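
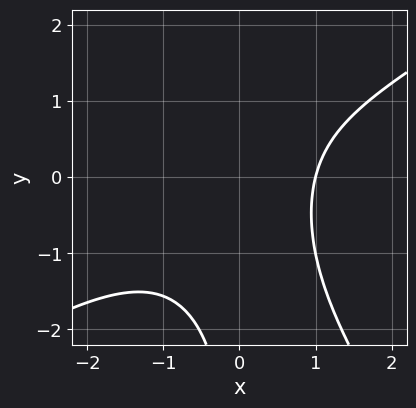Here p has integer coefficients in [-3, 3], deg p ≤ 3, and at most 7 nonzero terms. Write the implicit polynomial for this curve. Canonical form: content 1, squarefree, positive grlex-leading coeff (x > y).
x^3 - x^2*y - x*y^2 + x - 2

deg p = 3. The shape is more complex than any degree-2 curve.
Against the integer gridlines: it crosses the x-axis at the gridline x = 1; no y-intercept at any integer in the box.
These observations pin down the coefficients.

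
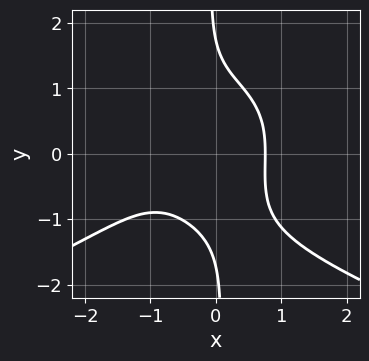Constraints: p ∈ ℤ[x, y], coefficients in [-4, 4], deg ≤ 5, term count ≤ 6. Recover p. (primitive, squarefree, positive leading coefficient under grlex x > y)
3*x*y^3 + 3*x^3 + 3*x^2 + y^2 - 3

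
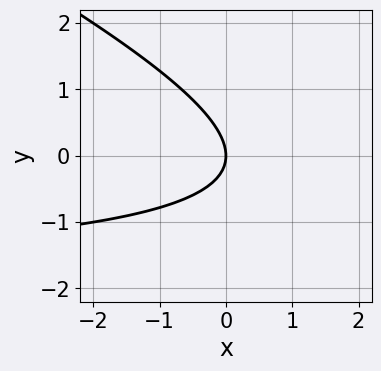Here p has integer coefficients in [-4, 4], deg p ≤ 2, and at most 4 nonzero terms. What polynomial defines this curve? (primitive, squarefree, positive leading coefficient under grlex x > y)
x*y + 2*y^2 + 2*x

(a) deg p = 2.
(b) Observable constraints: one y-axis crossing is at y = 0; it meets the x-axis at x = 0 (among the integer gridlines).
(c) Solving for integer coefficients yields p as stated.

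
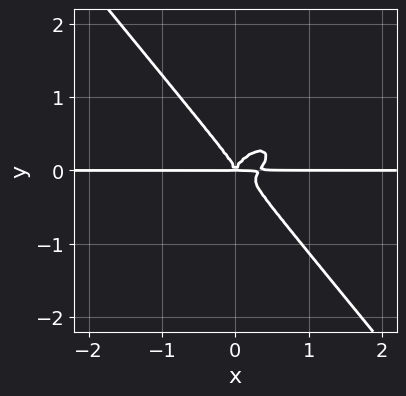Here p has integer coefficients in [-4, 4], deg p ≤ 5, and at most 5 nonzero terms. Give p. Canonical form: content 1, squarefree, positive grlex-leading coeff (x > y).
3*x^3*y - 2*x^2*y^2 + 3*y^4 - x^2*y

(a) deg p = 4. No degree-3 curve has this shape.
(b) From the visible intercepts: the visible x-axis segment lies entirely on the curve.
(c) Matching integer coefficients to the picture gives p.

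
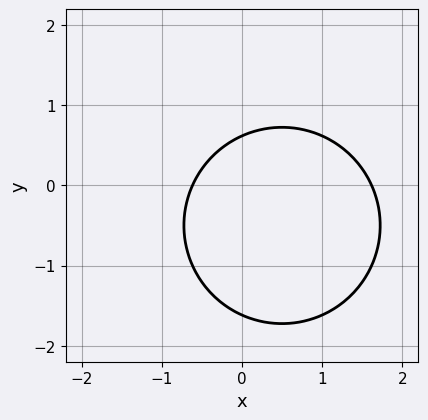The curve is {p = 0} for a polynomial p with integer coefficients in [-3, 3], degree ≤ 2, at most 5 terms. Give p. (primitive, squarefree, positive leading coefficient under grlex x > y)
The degree is 2 — a generic line meets the curve in up to 2 points.
The integer polynomial consistent with all of this is the stated p.

x^2 + y^2 - x + y - 1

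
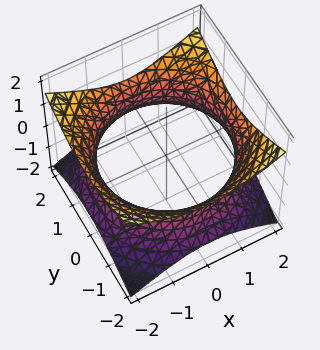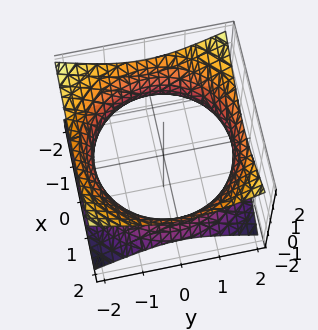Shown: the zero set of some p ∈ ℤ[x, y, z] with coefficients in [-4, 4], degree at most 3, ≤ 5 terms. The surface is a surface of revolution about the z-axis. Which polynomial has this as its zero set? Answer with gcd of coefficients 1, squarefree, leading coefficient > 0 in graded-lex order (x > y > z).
(a) Degree: no degree-1 surface has this shape, so deg p = 2.
(b) Symmetries: rotational symmetry about the z-axis ⇒ p depends on x, y only through x² + y².
(c) From the visible intercepts: a circular section at z = 0 has radius between 1 and 2; it misses every integer gridline on the z-axis.
(d) Putting this together gives p.

x^2 + y^2 - 2*z^2 - 3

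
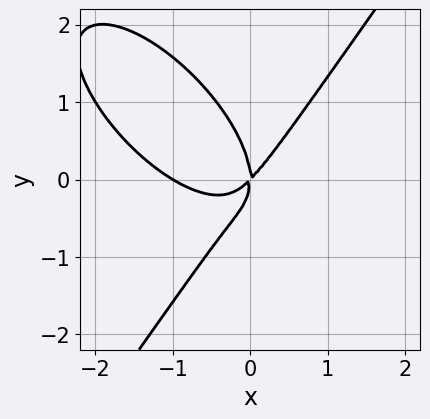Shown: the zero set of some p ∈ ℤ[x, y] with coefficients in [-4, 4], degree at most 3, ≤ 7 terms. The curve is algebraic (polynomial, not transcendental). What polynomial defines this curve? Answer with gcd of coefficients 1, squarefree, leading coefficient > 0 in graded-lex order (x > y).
3*x^3 + 2*x^2*y - 2*y^3 + 3*x^2 - 3*x*y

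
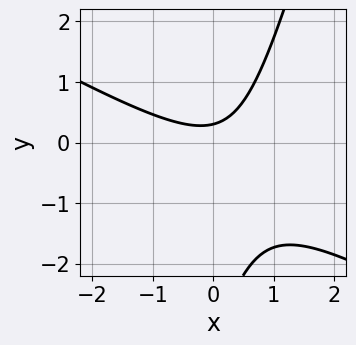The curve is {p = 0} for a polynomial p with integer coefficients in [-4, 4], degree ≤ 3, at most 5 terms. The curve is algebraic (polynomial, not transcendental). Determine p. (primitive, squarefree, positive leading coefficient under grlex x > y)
2*x^2 + 3*x*y - y^2 - 3*y + 1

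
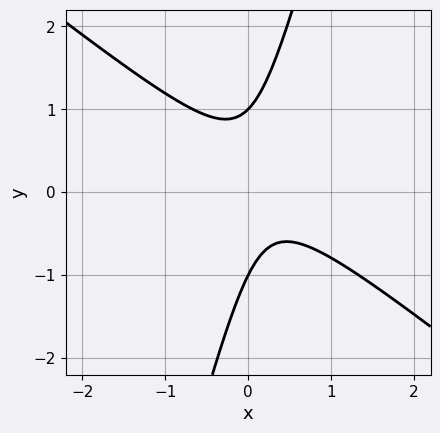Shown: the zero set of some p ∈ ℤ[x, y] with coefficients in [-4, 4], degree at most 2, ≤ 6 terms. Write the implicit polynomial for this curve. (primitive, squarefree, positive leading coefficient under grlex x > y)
3*x^2 + 3*x*y - y^2 - x + 1

First, the degree is 2 — no degree-1 curve has this shape.
Next, against the integer gridlines: it misses every integer gridline on the x-axis; among the integer gridlines, it crosses the y-axis at y ∈ {-1, 1}.
Finally, fitting integer coefficients to these (and the overall shape) gives p.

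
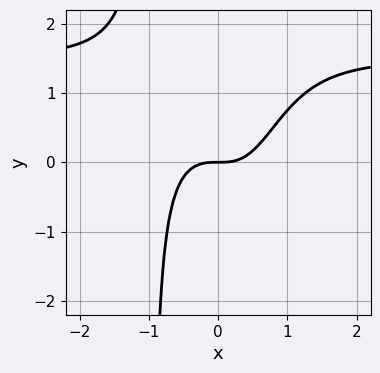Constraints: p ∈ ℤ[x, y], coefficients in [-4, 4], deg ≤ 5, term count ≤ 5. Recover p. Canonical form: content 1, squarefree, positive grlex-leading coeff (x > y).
2*x^3*y - 3*x^3 + 2*y

1. The degree is 4 — no degree-3 curve has this shape.
2. From the visible intercepts: it crosses the y-axis at the gridline y = 0; one x-axis crossing is at x = 0.
3. Assembling these constraints gives the stated polynomial.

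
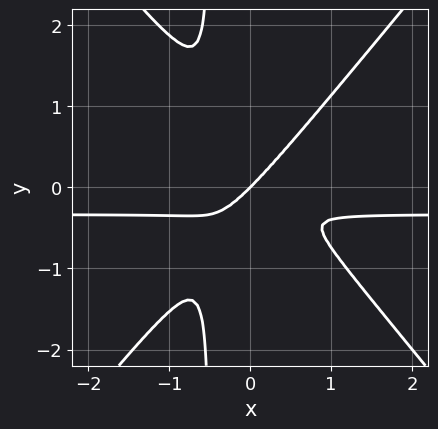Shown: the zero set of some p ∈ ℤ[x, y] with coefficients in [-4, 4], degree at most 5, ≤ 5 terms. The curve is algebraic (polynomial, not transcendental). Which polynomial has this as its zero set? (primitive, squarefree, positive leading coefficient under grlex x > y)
(a) The degree is 4 — the shape is more complex than any degree-3 curve.
(b) From the axis intercepts and sections: one y-axis crossing is at y = 0; one x-axis crossing is at x = 0.
(c) The integer polynomial consistent with all of this is the stated p.

3*x^3*y - 2*x*y^3 + x^3 - y^3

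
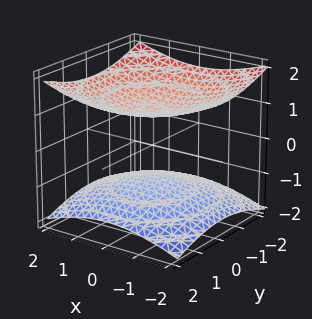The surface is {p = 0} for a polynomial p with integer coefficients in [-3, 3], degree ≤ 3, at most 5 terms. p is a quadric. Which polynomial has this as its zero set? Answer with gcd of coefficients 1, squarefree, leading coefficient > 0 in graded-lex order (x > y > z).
There are 2 components.
The degree is 2 — two sheets facing apart; a quadric.
Symmetries: every cross-section ⟂ z is a circle, so x, y appear only via x² + y²; it's symmetric under z → −z, forcing even powers of z.
Observable constraints: it misses every integer gridline on the y-axis; the surface avoids every integer x-axis point in the box; among the integer gridlines, it crosses the z-axis at z ∈ {-1, 1}.
Matching integer coefficients to the picture gives p.

x^2 + y^2 - 3*z^2 + 3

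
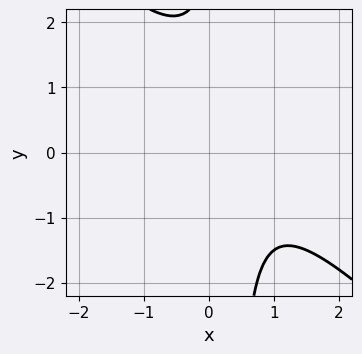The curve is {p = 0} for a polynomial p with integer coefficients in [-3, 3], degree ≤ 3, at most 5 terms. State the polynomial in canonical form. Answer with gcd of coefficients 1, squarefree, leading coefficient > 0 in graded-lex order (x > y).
1. The degree is 2 — the shape is more complex than any degree-1 curve.
2. From the axis intercepts and sections: it misses every integer gridline on the y-axis; it misses every integer gridline on the x-axis.
3. Solving for integer coefficients yields p as stated.

3*x^2 + 3*x*y - 3*x - y + 3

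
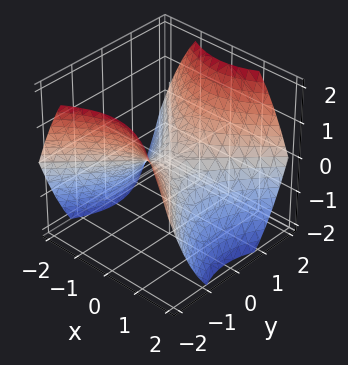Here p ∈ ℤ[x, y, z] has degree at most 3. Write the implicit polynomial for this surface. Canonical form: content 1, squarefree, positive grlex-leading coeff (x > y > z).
2*x^2 - 2*y^2 + 3*z

1. Degree: a saddle surface; a quadric, so deg p = 2.
2. Symmetries: it's symmetric under x → −x, forcing even powers of x; it's symmetric under y → −y, forcing even powers of y.
3. Against the integer gridlines: one x-axis crossing is at x = 0; it crosses the z-axis at the gridline z = 0; it meets the y-axis at y = 0 (among the integer gridlines).
4. Assembling these constraints gives the stated polynomial.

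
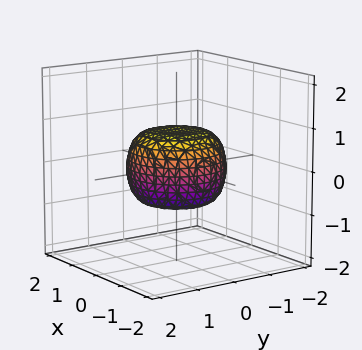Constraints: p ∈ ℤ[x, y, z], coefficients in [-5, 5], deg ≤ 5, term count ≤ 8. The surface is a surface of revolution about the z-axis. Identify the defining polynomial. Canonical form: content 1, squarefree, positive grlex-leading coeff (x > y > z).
1. deg p = 4.
2. Symmetry: every cross-section ⟂ z is a circle, so x, y appear only via x² + y².
3. Checking where it meets the axes: a circular section at z = 0 has radius between 1 and 2.
4. The integer polynomial consistent with all of this is the stated p.

2*x^4 + 4*x^2*y^2 + 2*y^4 - x^2 - y^2 + 3*z^2 - 2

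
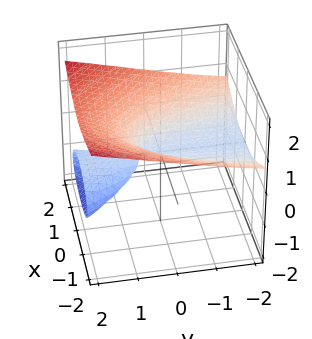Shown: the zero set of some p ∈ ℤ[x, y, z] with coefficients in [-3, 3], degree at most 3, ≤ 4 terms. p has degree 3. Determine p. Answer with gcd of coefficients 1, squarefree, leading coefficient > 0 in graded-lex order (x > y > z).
1. I count 2 distinct pieces.
2. Degree: a generic line meets the surface in up to 3 points, so deg p = 3.
3. Observable constraints: it crosses the z-axis at the gridline z = 0; it crosses the x-axis at the gridline x = 0.
4. Solving for integer coefficients yields p as stated.

2*z^3 - x^2 - 2*y*z + z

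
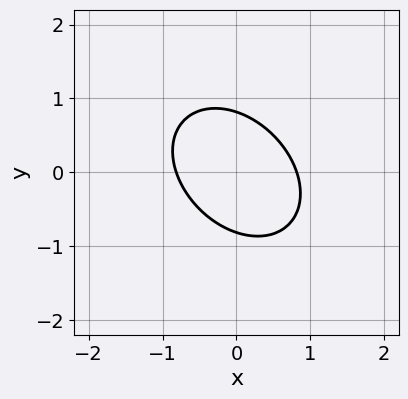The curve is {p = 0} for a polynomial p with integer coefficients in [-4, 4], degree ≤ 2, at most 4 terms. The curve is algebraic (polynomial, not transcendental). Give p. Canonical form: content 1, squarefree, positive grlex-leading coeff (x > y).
(a) deg p = 2.
(b) Matching integer coefficients to the picture gives p.

3*x^2 + 2*x*y + 3*y^2 - 2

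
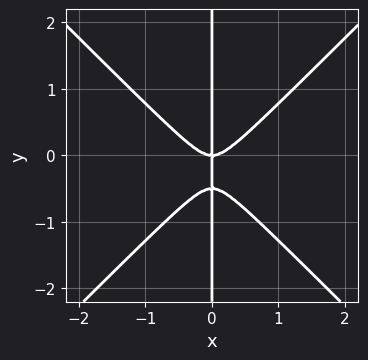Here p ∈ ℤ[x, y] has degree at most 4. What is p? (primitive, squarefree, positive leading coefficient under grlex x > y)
1. The degree is 3 — no degree-2 curve has this shape.
2. Checking where it meets the axes: it meets the x-axis at x = 0 (among the integer gridlines); every point of the y-axis in the box is on the curve.
3. Solving for integer coefficients yields p as stated.

2*x^3 - 2*x*y^2 - x*y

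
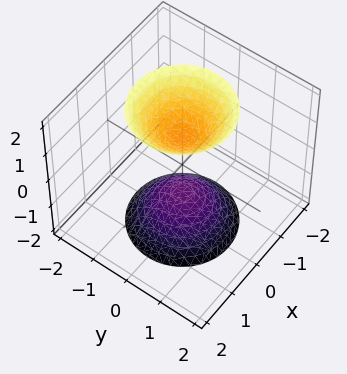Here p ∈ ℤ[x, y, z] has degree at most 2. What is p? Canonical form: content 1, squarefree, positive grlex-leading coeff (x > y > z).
1. The picture has 2 separate pieces. They look like related sheets of one shape, so recover p as a whole.
2. Degree: two separate bowl-shaped sheets opening away from each other; a quadric, so deg p = 2.
3. Symmetries: mirror symmetry z ↦ −z ⇒ only even powers of z; the z-axis is an axis of rotation, so x and y enter only as x² + y².
4. From the visible intercepts: among the integer gridlines, it crosses the z-axis at z ∈ {-1, 1}; a circular section at z = 2 has radius between 1 and 2; it misses every integer gridline on the x-axis; it misses every integer gridline on the y-axis.
5. These observations pin down the coefficients.

2*x^2 + 2*y^2 - z^2 + 1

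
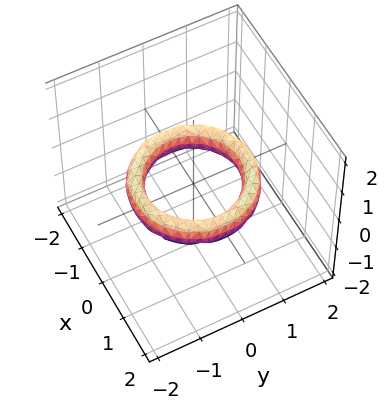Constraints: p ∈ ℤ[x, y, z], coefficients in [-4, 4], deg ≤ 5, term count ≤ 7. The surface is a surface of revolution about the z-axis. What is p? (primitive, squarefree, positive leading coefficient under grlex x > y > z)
(a) deg p = 4. A generic line meets the surface in up to 4 points.
(b) By symmetry, every cross-section ⟂ z is a circle, so x, y appear only via x² + y².
(c) Observable constraints: the surface avoids every integer z-axis point in the box; among the integer gridlines, it crosses the x-axis at x ∈ {-1, 1}.
(d) Together with the visible shape, these determine p as stated. Check: (0, -1, 0) on the y-axis lies on the surface, and p(0, -1, 0) = 0. ✓

x^4 + 2*x^2*y^2 + y^4 - 3*x^2 - 3*y^2 + 2*z^2 + 2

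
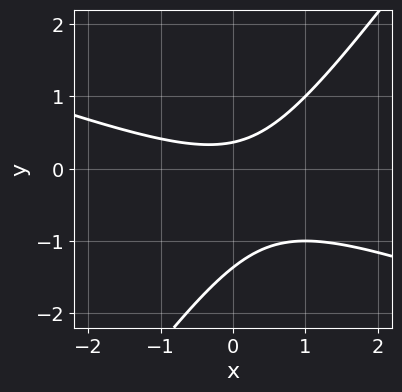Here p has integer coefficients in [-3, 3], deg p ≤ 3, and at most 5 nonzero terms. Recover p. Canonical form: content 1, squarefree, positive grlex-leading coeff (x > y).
(a) The degree is 2 — a generic line meets the curve in up to 2 points.
(b) Reading off the gridlines: it misses every integer gridline on the x-axis.
(c) Putting this together gives p.

x^2 + 2*x*y - 2*y^2 - 2*y + 1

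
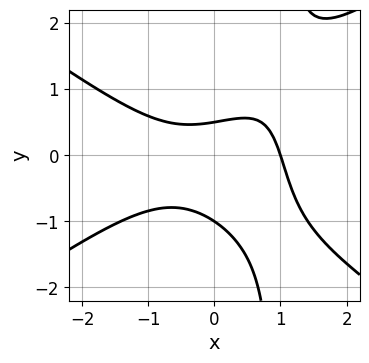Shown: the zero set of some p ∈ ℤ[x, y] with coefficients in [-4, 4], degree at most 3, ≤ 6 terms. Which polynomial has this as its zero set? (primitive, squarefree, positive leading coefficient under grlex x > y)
x^3 - 2*x*y^2 + 2*y^2 + y - 1

1. Degree: the shape is more complex than any degree-2 curve, so deg p = 3.
2. Checking where it meets the axes: it crosses the y-axis at the gridline y = -1; it crosses the x-axis at the gridline x = 1.
3. These observations pin down the coefficients.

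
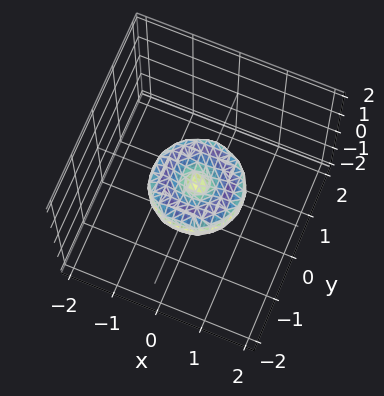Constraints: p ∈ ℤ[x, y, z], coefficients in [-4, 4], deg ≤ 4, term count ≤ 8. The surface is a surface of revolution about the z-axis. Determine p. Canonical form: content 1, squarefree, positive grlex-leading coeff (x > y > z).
(a) deg p = 4.
(b) Symmetry: every cross-section ⟂ z is a circle, so x, y appear only via x² + y².
(c) From the axis intercepts and sections: among the integer gridlines, it crosses the y-axis at y ∈ {-1, 0, 1}; it meets the z-axis at z = 0 (among the integer gridlines); the x-axis gridline crossings are at x ∈ {-1, 0, 1}.
(d) Matching integer coefficients to the picture gives p.

2*x^4 + 4*x^2*y^2 + 2*y^4 - 2*x^2 - 2*y^2 + 3*z^2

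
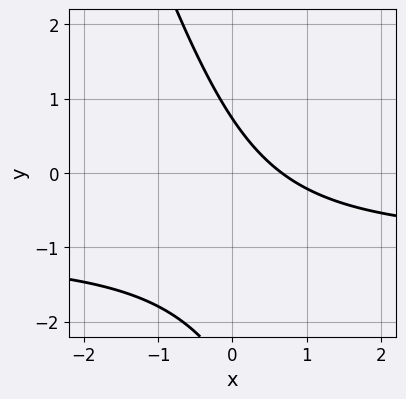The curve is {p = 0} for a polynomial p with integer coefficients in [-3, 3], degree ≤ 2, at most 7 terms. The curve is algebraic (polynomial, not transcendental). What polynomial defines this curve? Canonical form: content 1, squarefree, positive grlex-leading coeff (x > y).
3*x*y + y^2 + 3*x + 2*y - 2

First, deg p = 2. No degree-1 curve has this shape.
Finally, the integer polynomial consistent with all of this is the stated p.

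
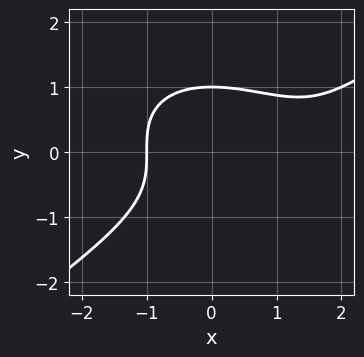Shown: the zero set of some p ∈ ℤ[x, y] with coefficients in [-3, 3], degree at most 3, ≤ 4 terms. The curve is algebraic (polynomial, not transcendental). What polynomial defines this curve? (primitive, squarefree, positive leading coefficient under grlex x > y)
x^3 - 3*y^3 - 2*x^2 + 3

(a) The degree is 3 — no degree-2 curve has this shape.
(b) Checking where it meets the axes: it crosses the y-axis at the gridline y = 1; it crosses the x-axis at the gridline x = -1.
(c) The integer polynomial consistent with all of this is the stated p.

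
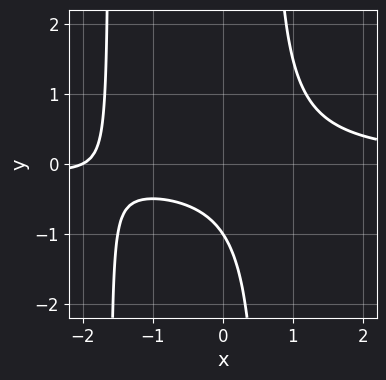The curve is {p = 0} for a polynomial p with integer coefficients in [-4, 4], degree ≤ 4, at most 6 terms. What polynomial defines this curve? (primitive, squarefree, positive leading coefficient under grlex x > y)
2*x^2*y + 2*x*y - x - 2*y - 2

First, degree: the shape is more complex than any degree-2 curve, so deg p = 3.
Next, from the axis intercepts and sections: it meets the y-axis at y = -1 (among the integer gridlines); it meets the x-axis at x = -2 (among the integer gridlines).
Finally, the integer polynomial consistent with all of this is the stated p.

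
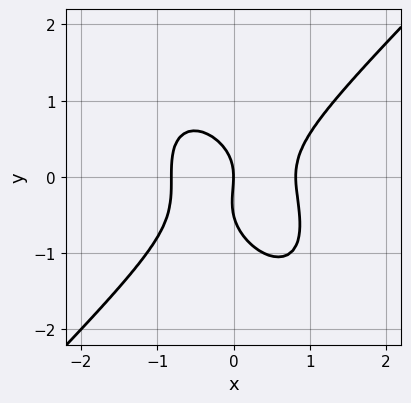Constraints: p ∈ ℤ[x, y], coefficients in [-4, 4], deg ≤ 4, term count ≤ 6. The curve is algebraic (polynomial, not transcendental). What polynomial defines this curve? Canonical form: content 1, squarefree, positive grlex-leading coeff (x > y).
3*x^3 - x*y^2 - 2*y^3 - y^2 - 2*x

1. The degree is 3 — no degree-2 curve has this shape.
2. Observable constraints: it crosses the y-axis at the gridline y = 0; it meets the x-axis at x = 0 (among the integer gridlines).
3. Matching integer coefficients to the picture gives p.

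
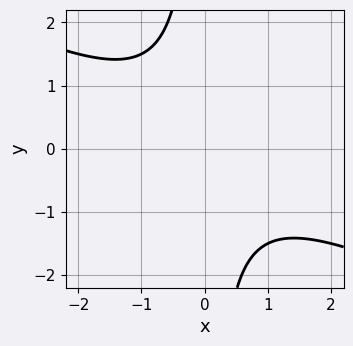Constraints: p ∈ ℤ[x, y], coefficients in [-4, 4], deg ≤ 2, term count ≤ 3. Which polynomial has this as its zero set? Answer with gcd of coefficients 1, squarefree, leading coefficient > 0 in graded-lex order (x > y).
(a) Degree: no degree-1 curve has this shape, so deg p = 2.
(b) Reading off the gridlines: the curve avoids every integer x-axis point in the box; no y-intercept at any integer in the box.
(c) Solving for integer coefficients yields p as stated.

x^2 + 2*x*y + 2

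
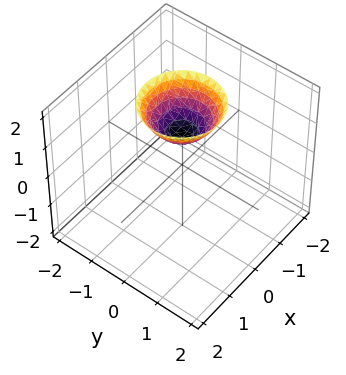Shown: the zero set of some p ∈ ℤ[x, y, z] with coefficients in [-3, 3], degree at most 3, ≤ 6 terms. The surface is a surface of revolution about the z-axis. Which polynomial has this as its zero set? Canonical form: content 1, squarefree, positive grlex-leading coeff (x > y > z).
The degree is 2 — no degree-1 surface has this shape.
Symmetry: every cross-section ⟂ z is a circle, so x, y appear only via x² + y².
Observable constraints: no x-intercept at any integer in the box; it meets the z-axis at z = 1 (among the integer gridlines).
Matching integer coefficients to the picture gives p.

x^2 + y^2 - z + 1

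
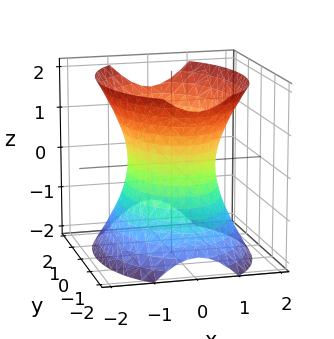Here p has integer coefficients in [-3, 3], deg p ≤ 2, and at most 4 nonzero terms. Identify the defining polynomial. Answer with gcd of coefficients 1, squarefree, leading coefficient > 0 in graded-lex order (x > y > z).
2*x^2 + y^2 - z^2 - 2

First, degree: one connected sheet with a waist; a quadric, so deg p = 2.
Next, symmetries: it's symmetric under z → −z, forcing even powers of z; the y ↦ −y reflection is a symmetry, so y appears only in even powers; the x ↦ −x reflection is a symmetry, so x appears only in even powers.
Next, reading off the gridlines: among the integer gridlines, it crosses the x-axis at x ∈ {-1, 1}; it misses every integer gridline on the z-axis.
Finally, these observations pin down the coefficients.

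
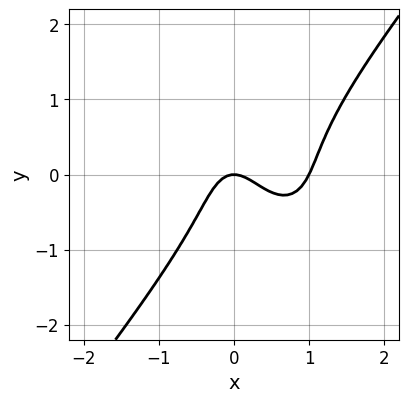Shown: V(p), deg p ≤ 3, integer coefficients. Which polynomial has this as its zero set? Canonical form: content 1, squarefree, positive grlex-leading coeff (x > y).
(a) The degree is 3 — the shape is more complex than any degree-2 curve.
(b) Reading off the gridlines: it meets the y-axis at y = 0 (among the integer gridlines); among the integer gridlines, it crosses the x-axis at x ∈ {0, 1}.
(c) Solving for integer coefficients yields p as stated.

2*x^3 - y^3 - 2*x^2 - y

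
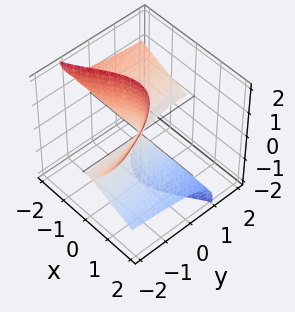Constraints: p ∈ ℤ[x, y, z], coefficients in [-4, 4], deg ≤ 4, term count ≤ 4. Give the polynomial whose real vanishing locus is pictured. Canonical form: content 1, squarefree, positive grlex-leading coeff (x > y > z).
x^3 + 2*x^2*z + 2*y*z^2

1. Degree: no degree-2 surface has this shape, so deg p = 3.
2. Against the integer gridlines: every point of the z-axis in the box is on the surface; every point of the y-axis in the box is on the surface.
3. Matching integer coefficients to the picture gives p.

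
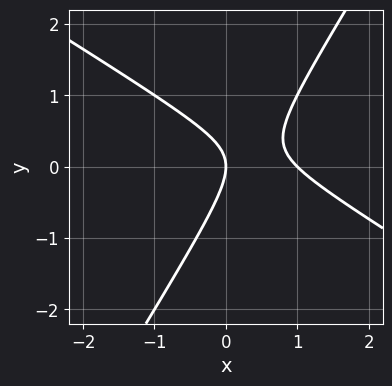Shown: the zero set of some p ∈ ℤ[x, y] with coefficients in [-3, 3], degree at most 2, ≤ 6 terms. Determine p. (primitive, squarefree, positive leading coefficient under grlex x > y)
x^2 + x*y - y^2 - x

(a) Degree: a generic line meets the curve in up to 2 points, so deg p = 2.
(b) From the visible intercepts: the x-axis gridline crossings are at x ∈ {0, 1}; it meets the y-axis at y = 0 (among the integer gridlines).
(c) Solving for integer coefficients yields p as stated.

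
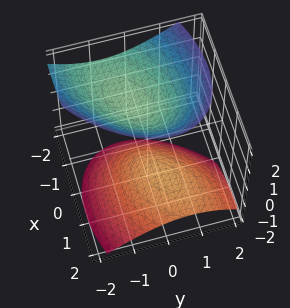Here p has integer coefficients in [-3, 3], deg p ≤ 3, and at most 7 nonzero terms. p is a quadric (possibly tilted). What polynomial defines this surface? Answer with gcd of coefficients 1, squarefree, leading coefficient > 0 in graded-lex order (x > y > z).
(a) I count 2 distinct pieces. They look like related sheets of one shape, so recover p as a whole.
(b) Degree: a generic line meets the surface in up to 2 points, so deg p = 2.
(c) Observable constraints: the z-axis gridline crossings are at z ∈ {-1, 1}; the surface avoids every integer x-axis point in the box; the surface avoids every integer y-axis point in the box.
(d) The integer polynomial consistent with all of this is the stated p.

2*x^2 - 2*x*y + 3*x*z + 3*y^2 - 3*z^2 + 3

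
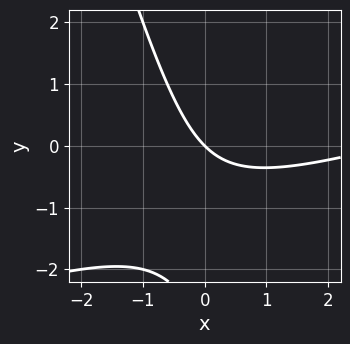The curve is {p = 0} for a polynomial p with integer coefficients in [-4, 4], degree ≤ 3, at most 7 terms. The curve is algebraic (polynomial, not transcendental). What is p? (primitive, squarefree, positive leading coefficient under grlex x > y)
x^2 - 3*x*y - y^2 - 3*x - 3*y

First, deg p = 2.
Next, checking where it meets the axes: it crosses the x-axis at the gridline x = 0; one y-axis crossing is at y = 0.
Finally, the integer polynomial consistent with all of this is the stated p.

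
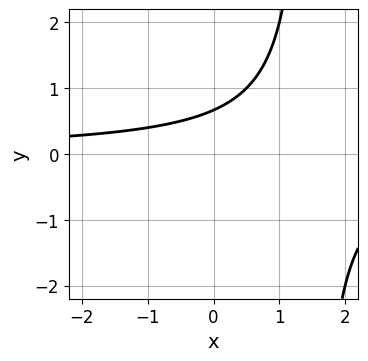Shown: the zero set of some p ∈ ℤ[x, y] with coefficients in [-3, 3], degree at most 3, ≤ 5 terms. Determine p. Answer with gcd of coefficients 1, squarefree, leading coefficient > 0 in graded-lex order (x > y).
1. deg p = 2. The shape is more complex than any degree-1 curve.
2. From the axis intercepts and sections: it misses every integer gridline on the x-axis.
3. Putting this together gives p.

2*x*y - 3*y + 2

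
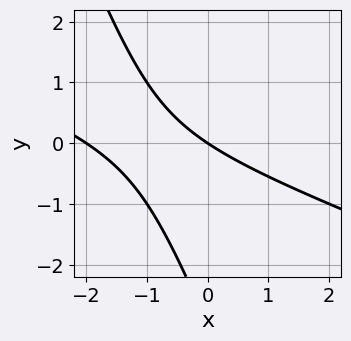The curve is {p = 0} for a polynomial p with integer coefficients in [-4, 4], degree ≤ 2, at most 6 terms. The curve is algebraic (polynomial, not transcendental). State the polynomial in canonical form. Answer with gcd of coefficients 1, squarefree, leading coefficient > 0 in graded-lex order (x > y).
deg p = 2. The shape is more complex than any degree-1 curve.
From the visible intercepts: among the integer gridlines, it crosses the x-axis at x ∈ {-2, 0}; one y-axis crossing is at y = 0.
Solving for integer coefficients yields p as stated.

x^2 + 3*x*y + y^2 + 2*x + 3*y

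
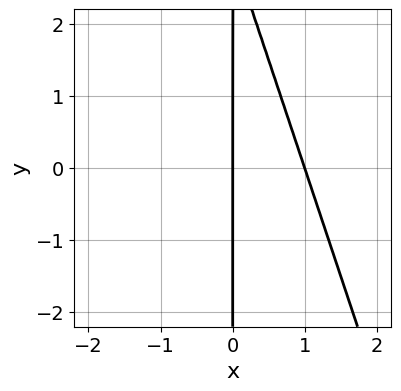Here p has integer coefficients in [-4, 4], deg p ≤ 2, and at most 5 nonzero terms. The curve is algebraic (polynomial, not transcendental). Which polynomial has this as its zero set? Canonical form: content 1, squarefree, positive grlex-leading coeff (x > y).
The degree is 2 — a generic line meets the curve in up to 2 points.
Reading off the gridlines: every point of the y-axis in the box is on the curve; the x-axis gridline crossings are at x ∈ {0, 1}.
These observations pin down the coefficients.

3*x^2 + x*y - 3*x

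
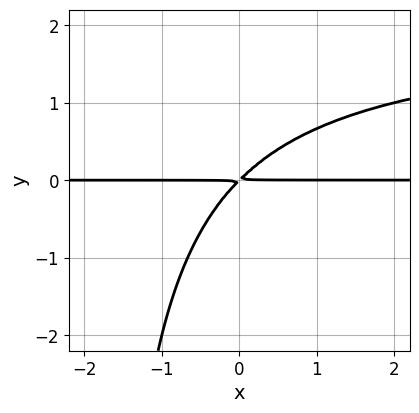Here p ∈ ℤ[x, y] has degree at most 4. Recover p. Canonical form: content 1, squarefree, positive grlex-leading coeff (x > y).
x*y^2 - 2*x*y + 2*y^2

First, deg p = 3. No degree-2 curve has this shape.
Then, from the visible intercepts: every point of the x-axis in the box is on the curve.
Finally, putting this together gives p.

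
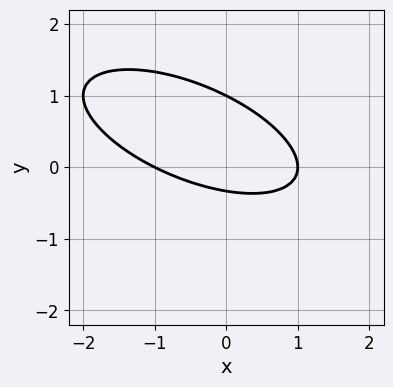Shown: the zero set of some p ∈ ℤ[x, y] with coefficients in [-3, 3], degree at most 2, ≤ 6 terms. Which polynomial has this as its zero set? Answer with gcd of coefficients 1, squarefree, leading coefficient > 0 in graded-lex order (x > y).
x^2 + 2*x*y + 3*y^2 - 2*y - 1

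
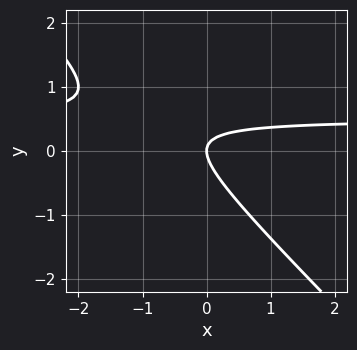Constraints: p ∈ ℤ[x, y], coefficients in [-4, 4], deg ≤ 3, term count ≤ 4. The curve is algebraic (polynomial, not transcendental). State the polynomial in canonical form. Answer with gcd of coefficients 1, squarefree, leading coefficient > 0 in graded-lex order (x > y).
First, deg p = 2.
Next, from the visible intercepts: it crosses the x-axis at the gridline x = 0; one y-axis crossing is at y = 0.
Finally, matching integer coefficients to the picture gives p.

2*x*y + 2*y^2 - x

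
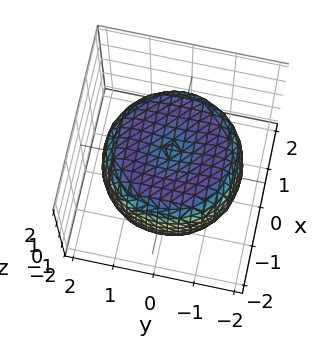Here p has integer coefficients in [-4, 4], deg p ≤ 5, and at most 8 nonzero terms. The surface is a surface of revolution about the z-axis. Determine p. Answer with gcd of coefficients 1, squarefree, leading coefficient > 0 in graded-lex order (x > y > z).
Degree: no degree-3 surface has this shape, so deg p = 4.
Symmetries: every cross-section ⟂ z is a circle, so x, y appear only via x² + y².
Observable constraints: the z-axis gridline crossings are at z ∈ {-1, 1}; a circular section at z = 0 has radius between 1 and 2.
Together with the visible shape, these determine p as stated.

x^4 + 2*x^2*y^2 + y^4 - 2*x^2 - 2*y^2 + 2*z^2 - 2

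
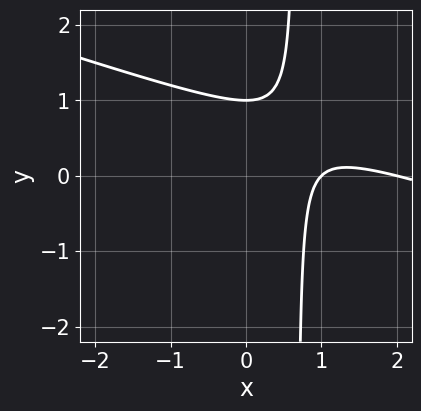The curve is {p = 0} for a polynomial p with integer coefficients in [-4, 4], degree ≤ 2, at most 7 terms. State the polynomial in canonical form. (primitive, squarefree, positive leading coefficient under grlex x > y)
x^2 + 3*x*y - 3*x - 2*y + 2

1. The degree is 2 — the shape is more complex than any degree-1 curve.
2. From the axis intercepts and sections: among the integer gridlines, it crosses the x-axis at x ∈ {1, 2}; it crosses the y-axis at the gridline y = 1.
3. Fitting integer coefficients to these (and the overall shape) gives p.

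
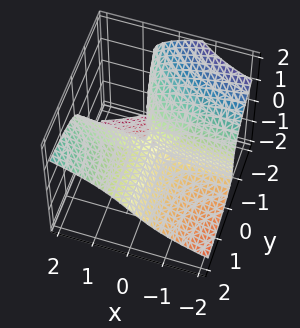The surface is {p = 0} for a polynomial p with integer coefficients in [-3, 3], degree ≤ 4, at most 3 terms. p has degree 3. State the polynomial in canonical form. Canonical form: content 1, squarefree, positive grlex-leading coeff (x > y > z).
(a) The degree is 3 — the shape is more complex than any degree-2 surface.
(b) Reading off the gridlines: the visible y-axis segment lies entirely on the surface; it meets the z-axis at z = 0 (among the integer gridlines).
(c) Assembling these constraints gives the stated polynomial.

2*z^3 - 3*x*y + 3*y*z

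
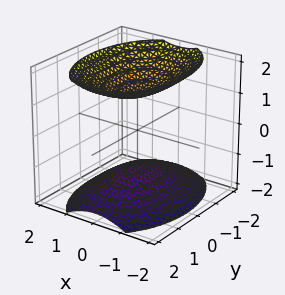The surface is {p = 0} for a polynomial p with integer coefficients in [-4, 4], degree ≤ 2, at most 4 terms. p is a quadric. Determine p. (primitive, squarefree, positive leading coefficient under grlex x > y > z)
2*x^2 + y^2 - 2*z^2 + 3

(a) I count 2 distinct pieces. They look like related sheets of one shape, so recover p as a whole.
(b) Degree: two separate bowl-shaped sheets opening away from each other; a quadric, so deg p = 2.
(c) Symmetries: mirror symmetry x ↦ −x ⇒ only even powers of x; the y ↦ −y reflection is a symmetry, so y appears only in even powers; it's symmetric under z → −z, forcing even powers of z.
(d) Reading off the gridlines: the surface avoids every integer y-axis point in the box; the surface avoids every integer x-axis point in the box.
(e) Matching integer coefficients to the picture gives p.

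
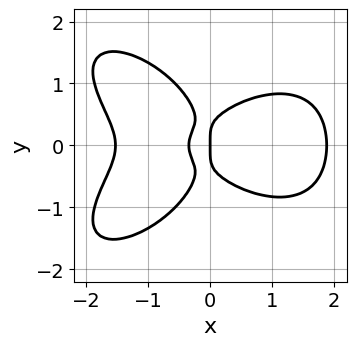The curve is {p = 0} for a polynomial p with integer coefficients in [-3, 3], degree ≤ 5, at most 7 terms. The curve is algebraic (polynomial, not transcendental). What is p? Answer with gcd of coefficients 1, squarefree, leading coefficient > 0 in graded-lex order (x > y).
x^4 + 2*y^4 + 3*x*y^2 - 3*x^2 - x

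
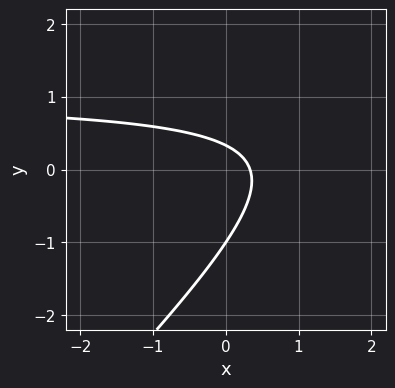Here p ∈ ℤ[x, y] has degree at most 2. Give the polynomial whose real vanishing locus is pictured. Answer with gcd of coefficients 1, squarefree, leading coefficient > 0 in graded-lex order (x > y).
3*x*y - 3*y^2 - 3*x - 2*y + 1

1. deg p = 2. No degree-1 curve has this shape.
2. Observable constraints: it crosses the y-axis at the gridline y = -1.
3. Fitting integer coefficients to these (and the overall shape) gives p.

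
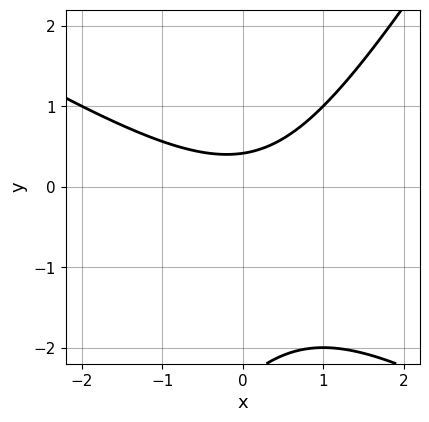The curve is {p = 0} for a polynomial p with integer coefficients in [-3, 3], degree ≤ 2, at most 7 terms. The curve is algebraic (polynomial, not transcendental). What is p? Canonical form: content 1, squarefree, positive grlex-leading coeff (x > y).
1. Degree: no degree-1 curve has this shape, so deg p = 2.
2. Against the integer gridlines: it misses every integer gridline on the x-axis.
3. Solving for integer coefficients yields p as stated.

x^2 + x*y - y^2 - 2*y + 1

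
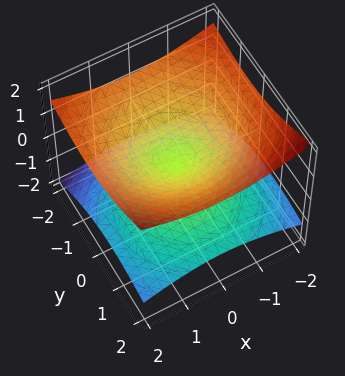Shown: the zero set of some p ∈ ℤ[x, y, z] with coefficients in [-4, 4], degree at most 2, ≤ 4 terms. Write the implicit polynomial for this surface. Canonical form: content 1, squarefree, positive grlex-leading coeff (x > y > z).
(a) The degree is 2 — no degree-1 surface has this shape.
(b) Against the integer gridlines: it crosses the x-axis at the gridline x = 0; it crosses the y-axis at the gridline y = 0; it crosses the z-axis at the gridline z = 0.
(c) Solving for integer coefficients yields p as stated.

x^2 + y^2 + y*z - 3*z^2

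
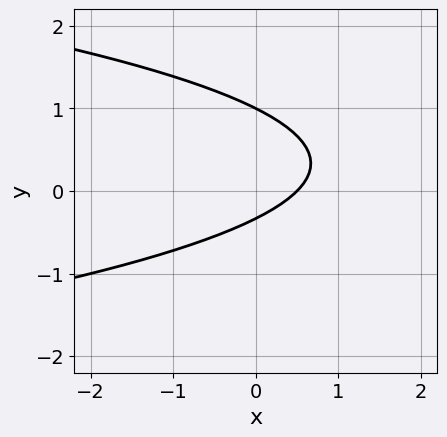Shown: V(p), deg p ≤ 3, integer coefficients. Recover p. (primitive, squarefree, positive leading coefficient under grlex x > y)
3*y^2 + 2*x - 2*y - 1

(a) Degree: the shape is more complex than any degree-1 curve, so deg p = 2.
(b) Checking where it meets the axes: it meets the y-axis at y = 1 (among the integer gridlines).
(c) Together with the visible shape, these determine p as stated.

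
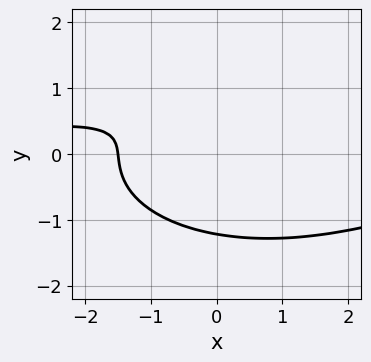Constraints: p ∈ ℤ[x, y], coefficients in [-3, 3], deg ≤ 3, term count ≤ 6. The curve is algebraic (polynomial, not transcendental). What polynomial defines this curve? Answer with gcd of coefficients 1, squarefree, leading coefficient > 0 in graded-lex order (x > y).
1. deg p = 3. A generic line meets the curve in up to 3 points.
2. The integer polynomial consistent with all of this is the stated p.

x^2*y + 3*y^3 + 2*x - 2*y + 3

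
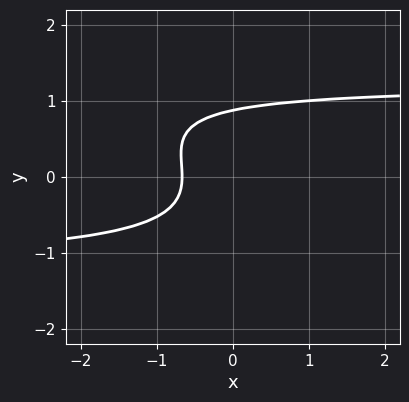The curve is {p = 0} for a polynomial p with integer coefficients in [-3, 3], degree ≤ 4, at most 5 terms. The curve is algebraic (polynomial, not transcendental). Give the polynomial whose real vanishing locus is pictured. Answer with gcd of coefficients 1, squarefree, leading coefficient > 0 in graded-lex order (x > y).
2*x*y^2 + 3*y^3 - 3*x - 2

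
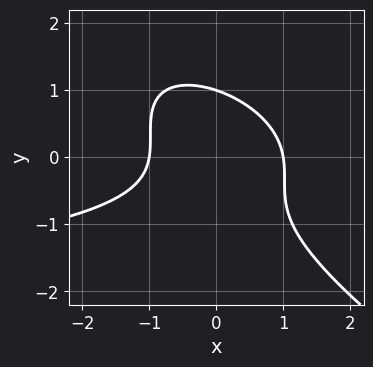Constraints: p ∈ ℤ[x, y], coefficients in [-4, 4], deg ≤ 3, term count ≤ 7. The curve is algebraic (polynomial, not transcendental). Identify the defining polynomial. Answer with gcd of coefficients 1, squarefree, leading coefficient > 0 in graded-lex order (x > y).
x^2*y + 3*x*y^2 + 3*y^3 + 3*x^2 - 3

First, deg p = 3. No degree-2 curve has this shape.
Next, checking where it meets the axes: it meets the y-axis at y = 1 (among the integer gridlines); among the integer gridlines, it crosses the x-axis at x ∈ {-1, 1}.
Finally, fitting integer coefficients to these (and the overall shape) gives p.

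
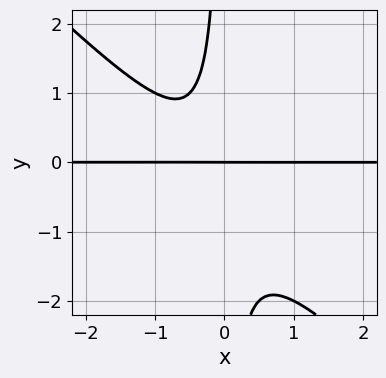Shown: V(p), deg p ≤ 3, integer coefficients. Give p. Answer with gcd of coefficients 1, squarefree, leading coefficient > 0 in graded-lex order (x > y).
(a) Degree: the shape is more complex than any degree-2 curve, so deg p = 3.
(b) Observable constraints: the visible x-axis segment lies entirely on the curve; one y-axis crossing is at y = 0.
(c) Matching integer coefficients to the picture gives p.

2*x^2*y + 2*x*y^2 + x*y + y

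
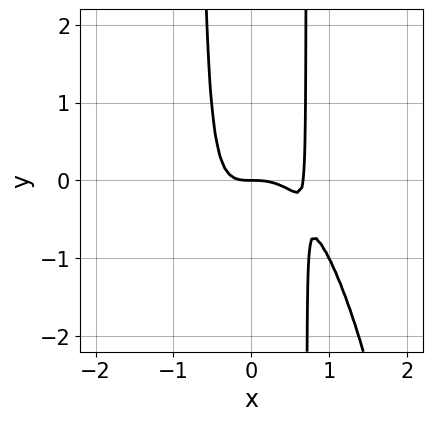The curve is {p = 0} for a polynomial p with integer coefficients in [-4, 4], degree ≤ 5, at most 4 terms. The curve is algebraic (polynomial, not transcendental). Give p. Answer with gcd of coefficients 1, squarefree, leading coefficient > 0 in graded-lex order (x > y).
3*x^4 - 2*x^3 + 2*x^2*y - y

The degree is 4 — a generic line meets the curve in up to 4 points.
Against the integer gridlines: it meets the x-axis at x = 0 (among the integer gridlines); one y-axis crossing is at y = 0.
Matching integer coefficients to the picture gives p.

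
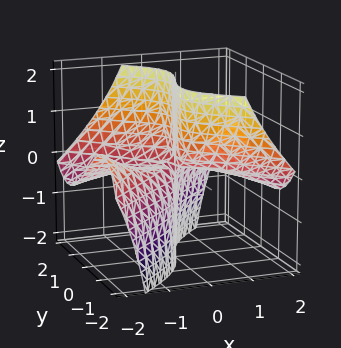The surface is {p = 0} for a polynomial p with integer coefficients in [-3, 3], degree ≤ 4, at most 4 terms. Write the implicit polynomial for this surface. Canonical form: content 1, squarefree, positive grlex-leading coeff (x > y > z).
First, deg p = 3.
Then, checking where it meets the axes: the visible z-axis segment lies entirely on the surface; the visible x-axis segment lies entirely on the surface.
Finally, the integer polynomial consistent with all of this is the stated p.

x^2*y - y^3 - 3*x*z + y*z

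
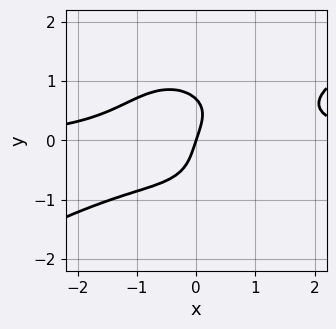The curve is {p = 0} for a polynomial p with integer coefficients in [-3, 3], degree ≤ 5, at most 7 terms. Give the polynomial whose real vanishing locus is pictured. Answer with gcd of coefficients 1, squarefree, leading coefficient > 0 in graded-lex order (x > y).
deg p = 4. No degree-3 curve has this shape.
Checking where it meets the axes: it crosses the x-axis at the gridline x = 0; it meets the y-axis at y = 0 (among the integer gridlines).
Matching integer coefficients to the picture gives p.

2*x^3*y - 3*x^2*y^2 - 3*y^4 - 3*x + y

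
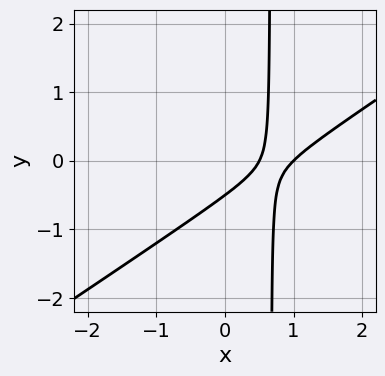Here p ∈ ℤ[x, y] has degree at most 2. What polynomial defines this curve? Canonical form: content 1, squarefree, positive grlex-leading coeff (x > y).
First, deg p = 2. A generic line meets the curve in up to 2 points.
Then, reading off the gridlines: it meets the x-axis at x = 1 (among the integer gridlines).
Finally, these observations pin down the coefficients.

2*x^2 - 3*x*y - 3*x + 2*y + 1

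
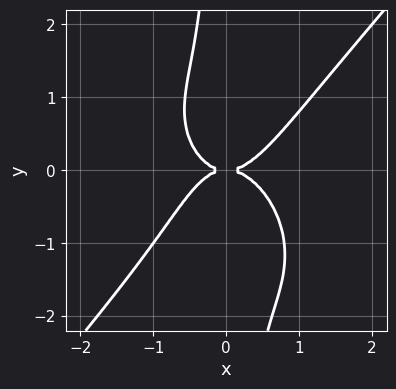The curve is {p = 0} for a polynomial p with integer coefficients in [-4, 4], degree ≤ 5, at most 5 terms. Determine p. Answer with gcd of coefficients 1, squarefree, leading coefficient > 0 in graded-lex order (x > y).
First, the degree is 4 — the shape is more complex than any degree-3 curve.
Then, against the integer gridlines: it crosses the x-axis at the gridline x = 0; it meets the y-axis at y = 0 (among the integer gridlines).
Finally, these observations pin down the coefficients.

3*x^4 - 2*x*y^3 - x*y^2 - 2*y^2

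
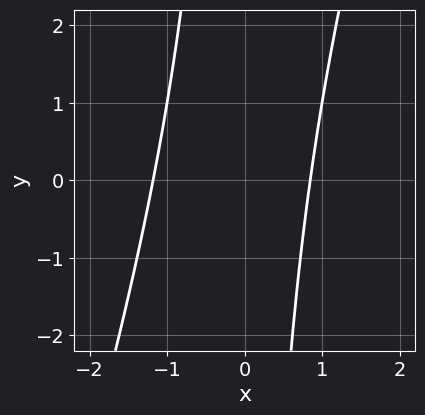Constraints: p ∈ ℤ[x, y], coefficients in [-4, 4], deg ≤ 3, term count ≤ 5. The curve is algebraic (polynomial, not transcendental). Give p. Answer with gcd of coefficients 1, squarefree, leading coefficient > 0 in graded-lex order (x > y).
3*x^2 - x*y + x - 3

(a) The degree is 2 — no degree-1 curve has this shape.
(b) Observable constraints: no y-intercept at any integer in the box.
(c) Assembling these constraints gives the stated polynomial.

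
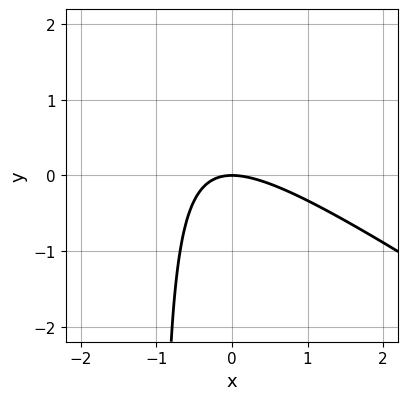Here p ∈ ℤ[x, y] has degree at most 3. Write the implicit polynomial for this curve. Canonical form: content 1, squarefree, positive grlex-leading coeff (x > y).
2*x^2 + 3*x*y + 3*y

(a) deg p = 2.
(b) Against the integer gridlines: it meets the x-axis at x = 0 (among the integer gridlines); one y-axis crossing is at y = 0.
(c) The integer polynomial consistent with all of this is the stated p.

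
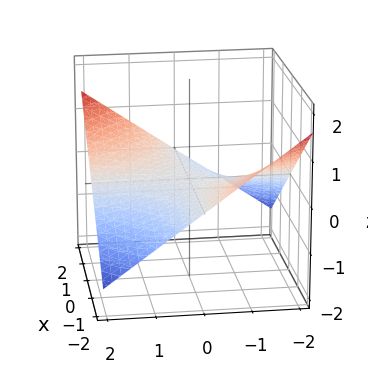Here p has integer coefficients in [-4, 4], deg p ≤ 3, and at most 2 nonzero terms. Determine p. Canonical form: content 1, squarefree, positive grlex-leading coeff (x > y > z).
x*y - 3*z

(a) Degree: a hyperbolic paraboloid; a quadric, so deg p = 2.
(b) Checking where it meets the axes: every point of the x-axis in the box is on the surface; it crosses the z-axis at the gridline z = 0; every point of the y-axis in the box is on the surface.
(c) Matching integer coefficients to the picture gives p.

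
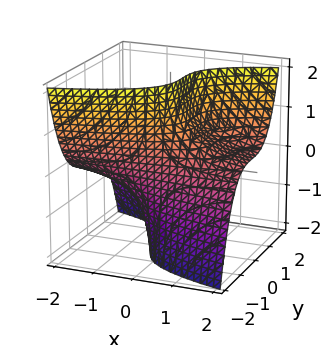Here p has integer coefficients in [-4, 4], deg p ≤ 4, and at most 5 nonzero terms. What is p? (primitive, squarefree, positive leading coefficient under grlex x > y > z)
First, deg p = 3.
Then, observable constraints: the surface avoids every integer x-axis point in the box; the surface avoids every integer z-axis point in the box; it crosses the y-axis at the gridline y = -1.
Finally, these observations pin down the coefficients.

2*y^3 - 3*x*z + 2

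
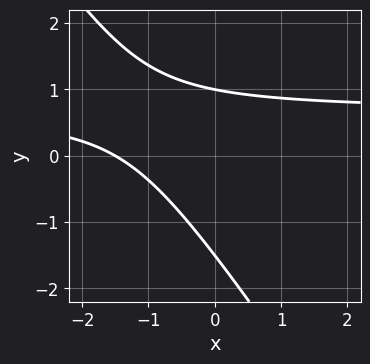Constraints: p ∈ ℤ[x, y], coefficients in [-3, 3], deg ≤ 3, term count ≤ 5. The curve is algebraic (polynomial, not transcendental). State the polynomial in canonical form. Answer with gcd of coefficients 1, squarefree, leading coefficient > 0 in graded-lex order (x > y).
3*x*y + 2*y^2 - 2*x + y - 3

deg p = 2. No degree-1 curve has this shape.
From the axis intercepts and sections: it meets the y-axis at y = 1 (among the integer gridlines).
Solving for integer coefficients yields p as stated.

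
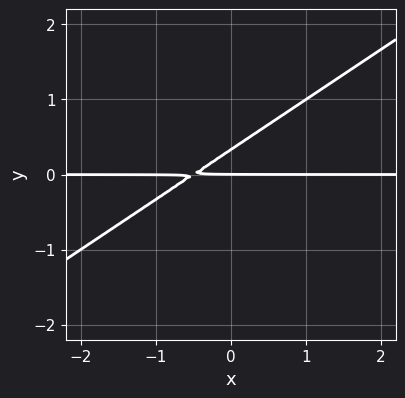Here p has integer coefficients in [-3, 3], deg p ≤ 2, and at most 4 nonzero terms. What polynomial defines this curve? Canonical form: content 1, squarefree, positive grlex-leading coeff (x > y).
(a) The degree is 2 — no degree-1 curve has this shape.
(b) Reading off the gridlines: one y-axis crossing is at y = 0; every point of the x-axis in the box is on the curve.
(c) Solving for integer coefficients yields p as stated.

2*x*y - 3*y^2 + y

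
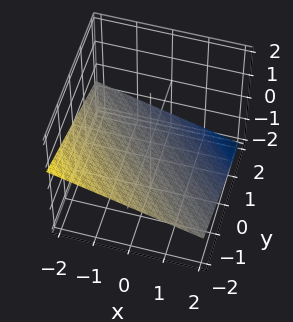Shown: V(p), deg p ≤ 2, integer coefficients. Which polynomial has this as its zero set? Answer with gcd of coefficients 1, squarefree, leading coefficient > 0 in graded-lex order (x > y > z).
1. deg p = 1.
2. Against the integer gridlines: it meets the y-axis at y = -2 (among the integer gridlines); it meets the x-axis at x = -2 (among the integer gridlines).
3. Putting this together gives p.

x + y + 3*z + 2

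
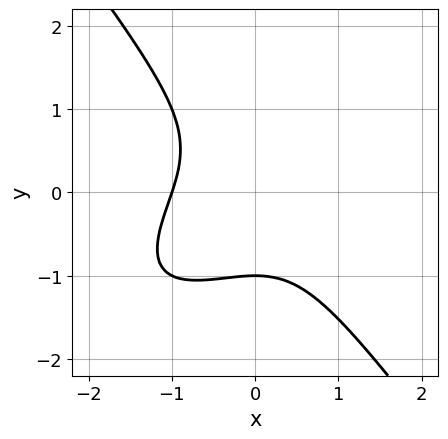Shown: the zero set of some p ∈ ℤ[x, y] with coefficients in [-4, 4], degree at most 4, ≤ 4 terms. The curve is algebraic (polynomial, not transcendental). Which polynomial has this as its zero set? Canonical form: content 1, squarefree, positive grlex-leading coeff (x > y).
The degree is 3 — the shape is more complex than any degree-2 curve.
From the visible intercepts: it crosses the x-axis at the gridline x = -1; it crosses the y-axis at the gridline y = -1.
Solving for integer coefficients yields p as stated.

x^3 - x^2*y + y^3 + 1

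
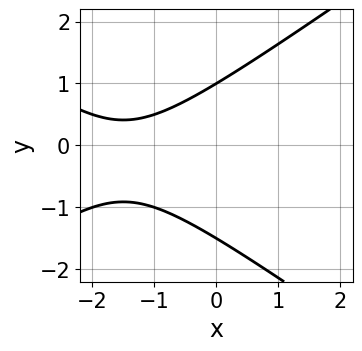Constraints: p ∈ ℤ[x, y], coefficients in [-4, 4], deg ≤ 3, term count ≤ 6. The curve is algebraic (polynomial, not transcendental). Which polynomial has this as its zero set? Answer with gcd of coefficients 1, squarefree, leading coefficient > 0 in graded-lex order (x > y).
x^2 - 2*y^2 + 3*x - y + 3

(a) deg p = 2.
(b) From the visible intercepts: no x-intercept at any integer in the box; it meets the y-axis at y = 1 (among the integer gridlines).
(c) Solving for integer coefficients yields p as stated.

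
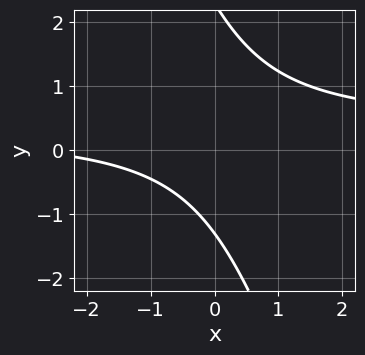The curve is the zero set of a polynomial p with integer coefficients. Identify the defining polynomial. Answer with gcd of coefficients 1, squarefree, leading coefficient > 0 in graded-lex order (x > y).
3*x*y + y^2 - x - y - 3

(a) The degree is 2 — no degree-1 curve has this shape.
(b) From the axis intercepts and sections: no x-intercept at any integer in the box.
(c) Fitting integer coefficients to these (and the overall shape) gives p.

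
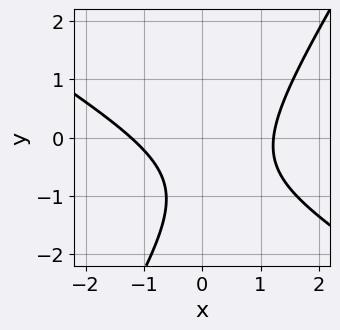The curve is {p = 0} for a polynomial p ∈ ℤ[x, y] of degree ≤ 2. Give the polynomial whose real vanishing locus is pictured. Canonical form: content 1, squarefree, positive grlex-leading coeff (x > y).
2*x^2 + 2*x*y - 2*y^2 - 3*y - 3

(a) The degree is 2 — the shape is more complex than any degree-1 curve.
(b) Reading off the gridlines: it misses every integer gridline on the y-axis.
(c) The integer polynomial consistent with all of this is the stated p.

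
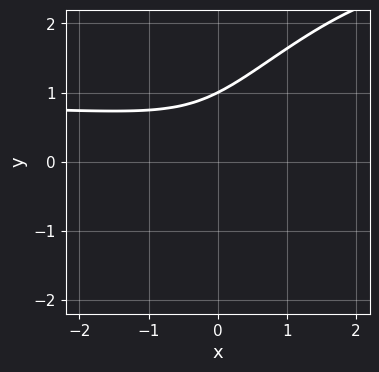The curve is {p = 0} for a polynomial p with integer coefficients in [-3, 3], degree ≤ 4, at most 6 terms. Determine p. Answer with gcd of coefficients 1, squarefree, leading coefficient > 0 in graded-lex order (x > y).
(a) The degree is 3 — the shape is more complex than any degree-2 curve.
(b) Against the integer gridlines: it meets the y-axis at y = 1 (among the integer gridlines); the curve avoids every integer x-axis point in the box.
(c) Assembling these constraints gives the stated polynomial.

2*x^2*y - 3*x*y^2 + 2*y^3 - 2*x^2 - 2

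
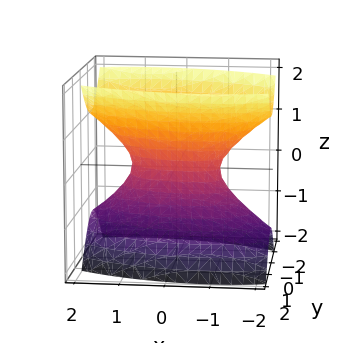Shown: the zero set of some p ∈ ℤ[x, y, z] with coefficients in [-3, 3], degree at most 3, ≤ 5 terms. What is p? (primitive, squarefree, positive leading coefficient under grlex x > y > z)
x^2 + x*y + 3*y^2 - 2*z^2 - 1

Degree: no degree-1 surface has this shape, so deg p = 2.
Observable constraints: among the integer gridlines, it crosses the x-axis at x ∈ {-1, 1}; it misses every integer gridline on the z-axis.
Matching integer coefficients to the picture gives p.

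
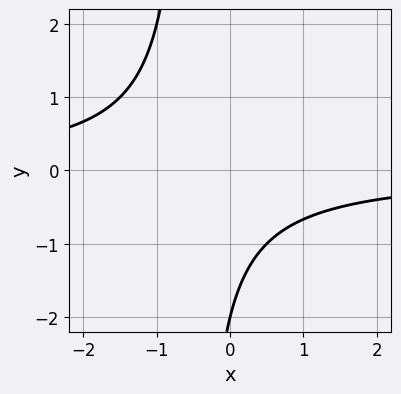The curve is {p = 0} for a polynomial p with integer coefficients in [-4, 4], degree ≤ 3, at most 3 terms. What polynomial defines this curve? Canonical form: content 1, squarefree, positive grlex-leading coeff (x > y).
1. deg p = 2.
2. Observable constraints: no x-intercept at any integer in the box; it crosses the y-axis at the gridline y = -2.
3. Assembling these constraints gives the stated polynomial.

2*x*y + y + 2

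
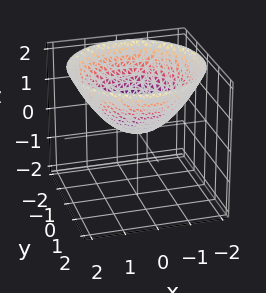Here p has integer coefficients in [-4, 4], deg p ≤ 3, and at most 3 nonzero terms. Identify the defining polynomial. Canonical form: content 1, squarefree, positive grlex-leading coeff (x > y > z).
x^2 + y^2 - 2*z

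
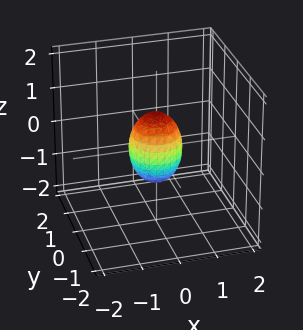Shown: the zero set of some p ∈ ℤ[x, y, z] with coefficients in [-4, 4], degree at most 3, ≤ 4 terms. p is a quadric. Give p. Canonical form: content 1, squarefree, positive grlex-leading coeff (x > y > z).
First, the degree is 2 — a closed, bounded, convex surface; a quadric.
Next, symmetries: mirror symmetry z ↦ −z ⇒ only even powers of z; the surface is invariant under rotation about z: p = q(x² + y², z).
Next, observable constraints: among the integer gridlines, it crosses the z-axis at z ∈ {-1, 1}; a circular section at z = 0 has radius between 0 and 1.
Finally, putting this together gives p.

2*x^2 + 2*y^2 + z^2 - 1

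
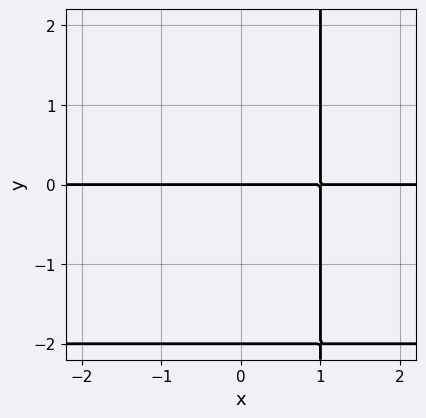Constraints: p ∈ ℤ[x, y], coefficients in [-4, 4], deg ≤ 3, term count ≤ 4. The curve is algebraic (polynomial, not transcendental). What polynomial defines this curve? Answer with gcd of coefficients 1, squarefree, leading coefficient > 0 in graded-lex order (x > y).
x*y^2 + 2*x*y - y^2 - 2*y

1. The degree is 3 — the shape is more complex than any degree-2 curve.
2. From the axis intercepts and sections: every point of the x-axis in the box is on the curve; among the integer gridlines, it crosses the y-axis at y ∈ {-2, 0}.
3. Putting this together gives p.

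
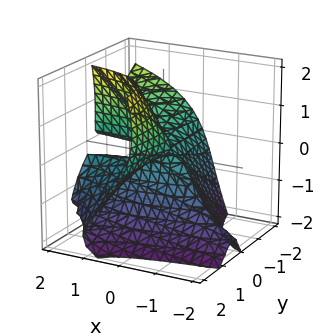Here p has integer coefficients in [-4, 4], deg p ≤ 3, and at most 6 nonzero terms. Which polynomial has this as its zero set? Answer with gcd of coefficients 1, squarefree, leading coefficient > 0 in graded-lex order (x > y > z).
3*x*y^2 + 3*x*y*z + x*z^2 - z^3 + 3*y*z

(a) deg p = 3. A generic line meets the surface in up to 3 points.
(b) Checking where it meets the axes: the visible y-axis segment lies entirely on the surface; every point of the x-axis in the box is on the surface; one z-axis crossing is at z = 0.
(c) Matching integer coefficients to the picture gives p.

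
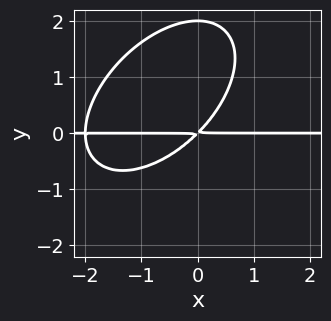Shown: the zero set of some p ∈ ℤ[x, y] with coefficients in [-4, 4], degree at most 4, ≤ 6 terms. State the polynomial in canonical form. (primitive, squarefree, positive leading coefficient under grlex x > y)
x^2*y - x*y^2 + y^3 + 2*x*y - 2*y^2

First, the degree is 3 — the shape is more complex than any degree-2 curve.
Then, against the integer gridlines: one y-axis crossing is at y = 2; the visible x-axis segment lies entirely on the curve.
Finally, the integer polynomial consistent with all of this is the stated p.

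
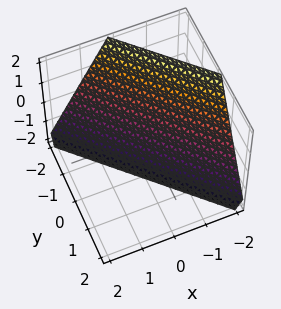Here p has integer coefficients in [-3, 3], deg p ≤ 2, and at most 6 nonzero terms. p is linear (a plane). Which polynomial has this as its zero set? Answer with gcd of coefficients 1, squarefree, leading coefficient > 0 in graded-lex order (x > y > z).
2*x + 2*y + z + 2

(a) deg p = 1. Every cross-section is a straight line — this is a plane.
(b) Reading off the gridlines: it crosses the y-axis at the gridline y = -1; one x-axis crossing is at x = -1; it crosses the z-axis at the gridline z = -2.
(c) Together with the visible shape, these determine p as stated.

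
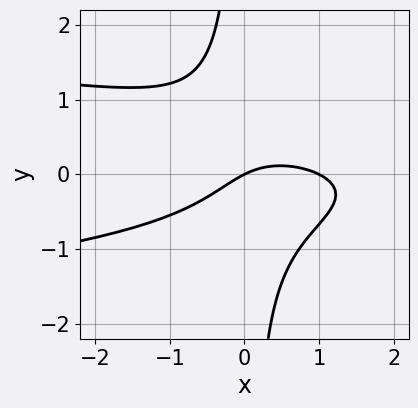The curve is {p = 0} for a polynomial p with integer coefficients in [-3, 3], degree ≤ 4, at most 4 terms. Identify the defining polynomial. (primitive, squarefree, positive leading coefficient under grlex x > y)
1. The degree is 3 — no degree-2 curve has this shape.
2. Against the integer gridlines: the x-axis gridline crossings are at x ∈ {0, 1}; it crosses the y-axis at the gridline y = 0.
3. These observations pin down the coefficients.

3*x*y^2 + x^2 - x + 2*y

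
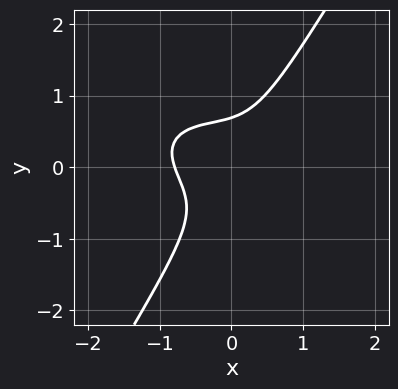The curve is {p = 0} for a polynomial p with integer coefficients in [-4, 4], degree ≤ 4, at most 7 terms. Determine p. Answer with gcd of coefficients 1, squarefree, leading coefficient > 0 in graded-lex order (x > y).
deg p = 3. A generic line meets the curve in up to 3 points.
The integer polynomial consistent with all of this is the stated p.

2*x^3 + 2*x^2*y + 3*x*y^2 - 3*y^3 + 1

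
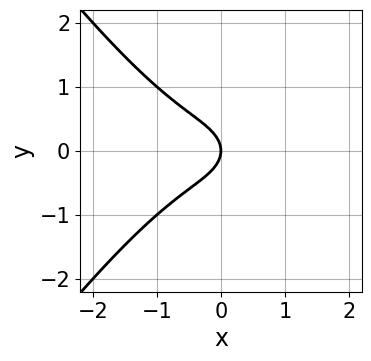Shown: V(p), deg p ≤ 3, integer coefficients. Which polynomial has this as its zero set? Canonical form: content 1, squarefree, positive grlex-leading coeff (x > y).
First, degree: no degree-2 curve has this shape, so deg p = 3.
Then, symmetries: mirror symmetry y ↦ −y ⇒ only even powers of y.
Next, observable constraints: it meets the y-axis at y = 0 (among the integer gridlines); one x-axis crossing is at x = 0.
Finally, matching integer coefficients to the picture gives p.

2*x^3 - x*y^2 + 3*y^2 + 2*x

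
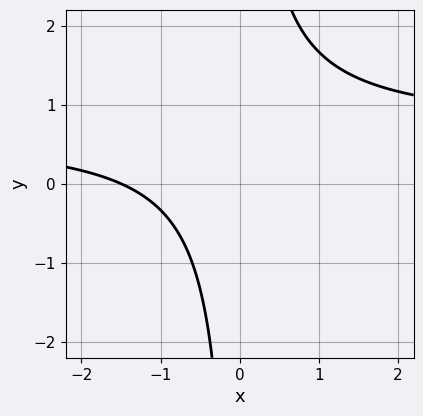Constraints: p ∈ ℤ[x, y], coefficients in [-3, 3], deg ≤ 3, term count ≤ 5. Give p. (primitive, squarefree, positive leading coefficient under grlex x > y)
3*x*y - 2*x - 3

deg p = 2. A generic line meets the curve in up to 2 points.
Observable constraints: it misses every integer gridline on the y-axis.
Fitting integer coefficients to these (and the overall shape) gives p.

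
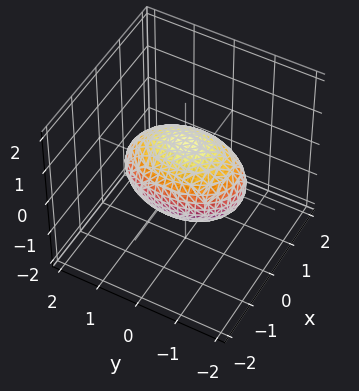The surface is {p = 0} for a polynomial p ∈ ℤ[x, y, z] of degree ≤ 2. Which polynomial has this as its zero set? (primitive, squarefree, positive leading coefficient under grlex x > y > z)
2*x^2 + y^2 + 2*z^2 - 2

1. The degree is 2 — bounded and convex; a quadric.
2. Symmetries: mirror symmetry z ↦ −z ⇒ only even powers of z; mirror symmetry x ↦ −x ⇒ only even powers of x; mirror symmetry y ↦ −y ⇒ only even powers of y.
3. Reading off the gridlines: among the integer gridlines, it crosses the x-axis at x ∈ {-1, 1}; among the integer gridlines, it crosses the z-axis at z ∈ {-1, 1}.
4. Putting this together gives p.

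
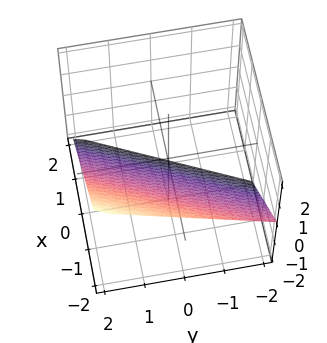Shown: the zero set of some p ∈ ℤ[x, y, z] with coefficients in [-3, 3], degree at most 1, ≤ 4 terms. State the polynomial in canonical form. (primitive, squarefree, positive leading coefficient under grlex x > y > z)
The degree is 1 — every cross-section is a straight line — this is a plane.
Checking where it meets the axes: it crosses the x-axis at the gridline x = -1; it crosses the y-axis at the gridline y = 2.
Putting this together gives p.

2*x - y + 2*z + 2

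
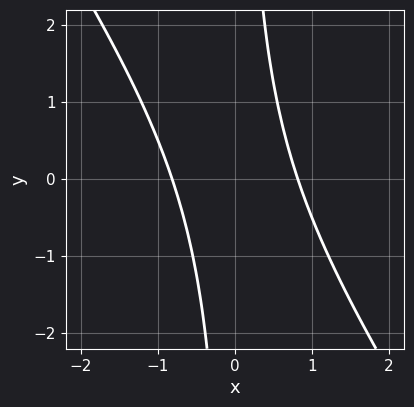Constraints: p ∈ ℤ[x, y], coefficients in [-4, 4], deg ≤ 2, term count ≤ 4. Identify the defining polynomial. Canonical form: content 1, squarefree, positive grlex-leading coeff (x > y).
3*x^2 + 2*x*y - 2

First, deg p = 2.
Then, from the axis intercepts and sections: no y-intercept at any integer in the box.
Finally, putting this together gives p.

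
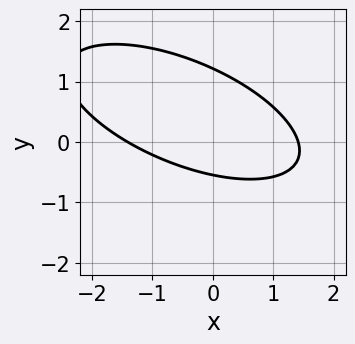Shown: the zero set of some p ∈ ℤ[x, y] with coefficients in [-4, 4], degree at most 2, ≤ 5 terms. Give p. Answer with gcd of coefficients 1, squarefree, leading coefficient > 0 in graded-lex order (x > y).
1. The degree is 2 — the shape is more complex than any degree-1 curve.
2. Matching integer coefficients to the picture gives p.

x^2 + 2*x*y + 3*y^2 - 2*y - 2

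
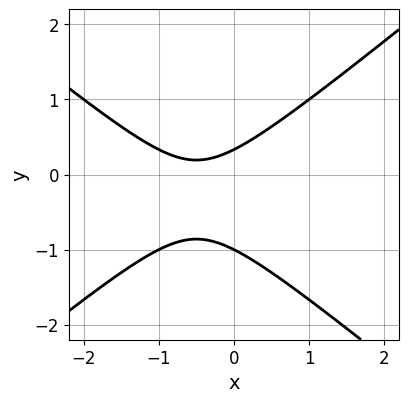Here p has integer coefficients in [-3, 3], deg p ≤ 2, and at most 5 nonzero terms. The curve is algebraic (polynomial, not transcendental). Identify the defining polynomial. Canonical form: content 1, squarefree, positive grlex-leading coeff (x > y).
2*x^2 - 3*y^2 + 2*x - 2*y + 1

1. Degree: a generic line meets the curve in up to 2 points, so deg p = 2.
2. From the axis intercepts and sections: it crosses the y-axis at the gridline y = -1; the curve avoids every integer x-axis point in the box.
3. Fitting integer coefficients to these (and the overall shape) gives p.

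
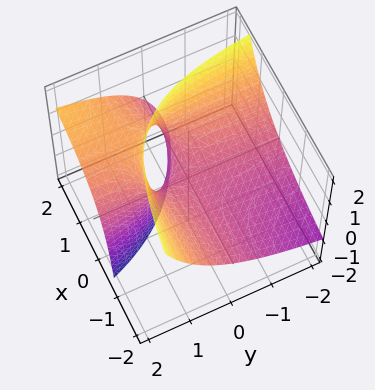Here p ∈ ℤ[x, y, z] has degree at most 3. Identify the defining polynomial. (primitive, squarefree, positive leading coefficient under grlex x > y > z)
x*y - x*z - y*z + z

First, the degree is 2 — no degree-1 surface has this shape.
Next, checking where it meets the axes: one z-axis crossing is at z = 0; every point of the y-axis in the box is on the surface.
Finally, together with the visible shape, these determine p as stated.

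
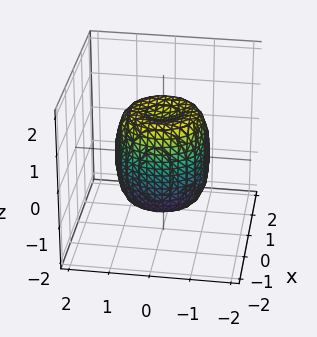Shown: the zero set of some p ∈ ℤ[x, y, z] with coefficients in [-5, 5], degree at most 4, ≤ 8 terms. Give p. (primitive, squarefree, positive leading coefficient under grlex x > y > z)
(a) The degree is 4 — a generic line meets the surface in up to 4 points.
(b) Symmetry: the z-axis is an axis of rotation, so x and y enter only as x² + y².
(c) Against the integer gridlines: the z-axis gridline crossings are at z ∈ {-1, 1}; a circular section at z = 1 has radius exactly 1.
(d) Together with the visible shape, these determine p as stated.

2*x^4 + 4*x^2*y^2 + 2*y^4 - 2*x^2 - 2*y^2 + z^2 - 1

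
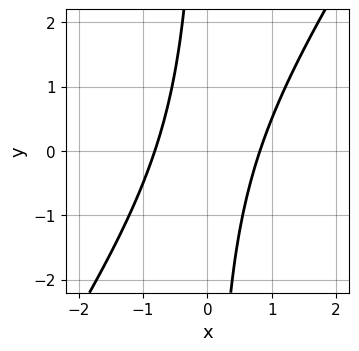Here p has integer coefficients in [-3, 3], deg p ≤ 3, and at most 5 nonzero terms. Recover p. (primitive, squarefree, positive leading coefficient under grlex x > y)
(a) deg p = 2. A generic line meets the curve in up to 2 points.
(b) Against the integer gridlines: it misses every integer gridline on the y-axis.
(c) Matching integer coefficients to the picture gives p.

3*x^2 - 2*x*y - 2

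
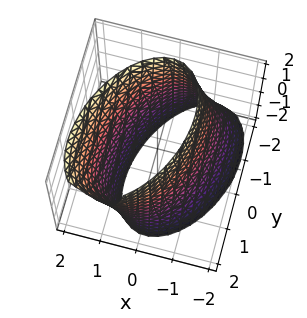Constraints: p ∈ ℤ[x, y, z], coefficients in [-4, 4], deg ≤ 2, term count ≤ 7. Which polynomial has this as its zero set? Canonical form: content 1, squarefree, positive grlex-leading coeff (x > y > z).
2*x^2 - x*y - x*z + y^2 - 3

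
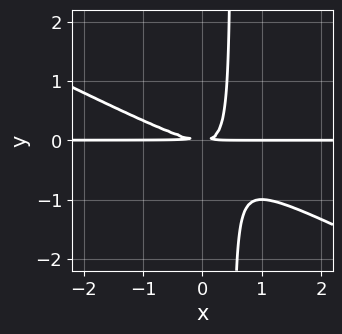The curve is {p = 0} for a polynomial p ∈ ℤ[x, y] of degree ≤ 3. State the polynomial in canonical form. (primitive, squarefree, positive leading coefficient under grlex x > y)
x^2*y + 2*x*y^2 - y^2

1. Degree: a generic line meets the curve in up to 3 points, so deg p = 3.
2. From the visible intercepts: every point of the x-axis in the box is on the curve.
3. These observations pin down the coefficients.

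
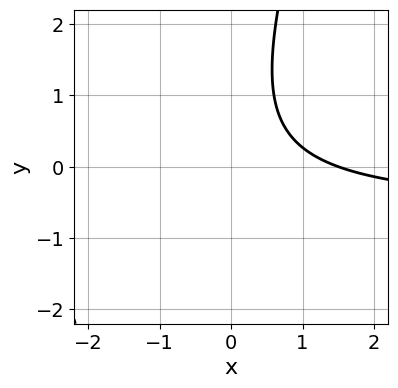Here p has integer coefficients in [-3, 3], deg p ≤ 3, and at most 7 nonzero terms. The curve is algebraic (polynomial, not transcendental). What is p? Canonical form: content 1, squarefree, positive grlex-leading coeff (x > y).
3*x*y - y^2 + 2*x + y - 3

First, degree: the shape is more complex than any degree-1 curve, so deg p = 2.
Then, from the visible intercepts: it misses every integer gridline on the y-axis.
Finally, these observations pin down the coefficients.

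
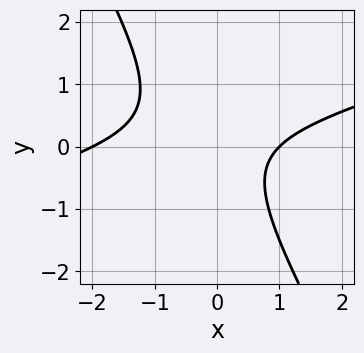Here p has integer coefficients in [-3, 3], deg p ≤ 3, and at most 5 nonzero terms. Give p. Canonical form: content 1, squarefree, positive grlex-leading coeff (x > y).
deg p = 2. A generic line meets the curve in up to 2 points.
From the visible intercepts: among the integer gridlines, it crosses the x-axis at x ∈ {-2, 1}; no y-intercept at any integer in the box.
Matching integer coefficients to the picture gives p.

x^2 - 3*x*y - 2*y^2 + x - 2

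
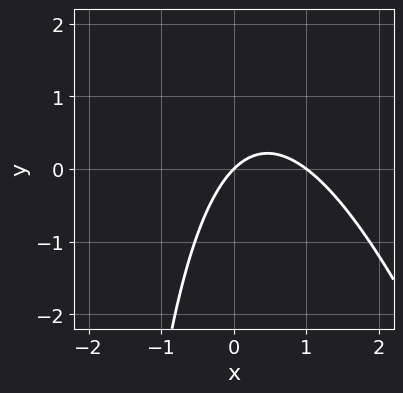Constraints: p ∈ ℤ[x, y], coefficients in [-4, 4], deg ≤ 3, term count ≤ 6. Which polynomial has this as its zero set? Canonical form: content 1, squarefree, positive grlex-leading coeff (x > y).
(a) deg p = 2. A generic line meets the curve in up to 2 points.
(b) From the visible intercepts: the x-axis gridline crossings are at x ∈ {0, 1}; it meets the y-axis at y = 0 (among the integer gridlines).
(c) Matching integer coefficients to the picture gives p.

3*x^2 + x*y - 3*x + 3*y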